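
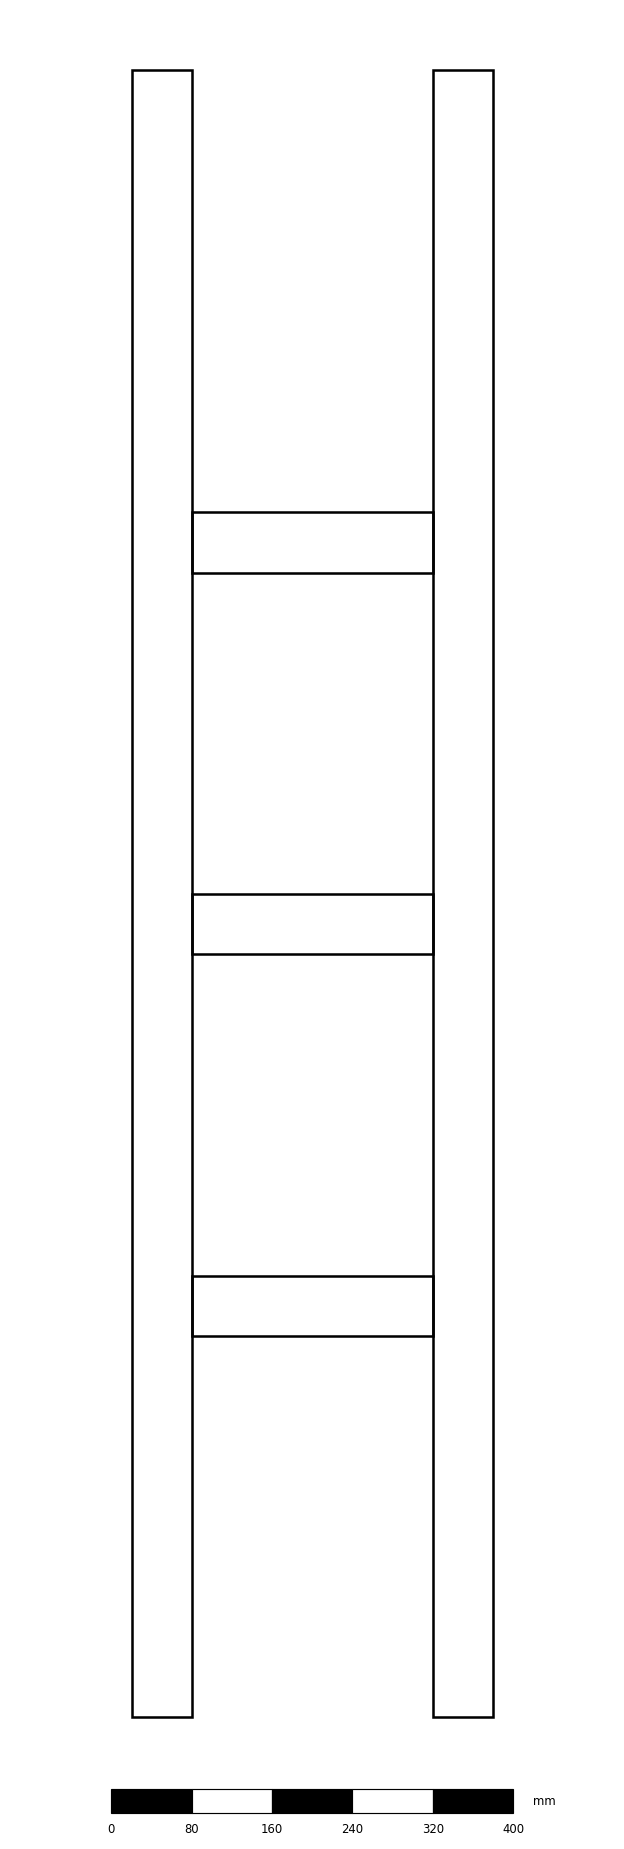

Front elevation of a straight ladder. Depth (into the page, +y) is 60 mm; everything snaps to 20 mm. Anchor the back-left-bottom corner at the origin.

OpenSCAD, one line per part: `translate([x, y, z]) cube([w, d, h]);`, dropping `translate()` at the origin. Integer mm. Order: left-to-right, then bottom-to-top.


cube([60, 60, 1640]);
translate([60, 0, 380]) cube([240, 60, 60]);
translate([60, 0, 760]) cube([240, 60, 60]);
translate([60, 0, 1140]) cube([240, 60, 60]);
translate([300, 0, 0]) cube([60, 60, 1640]);


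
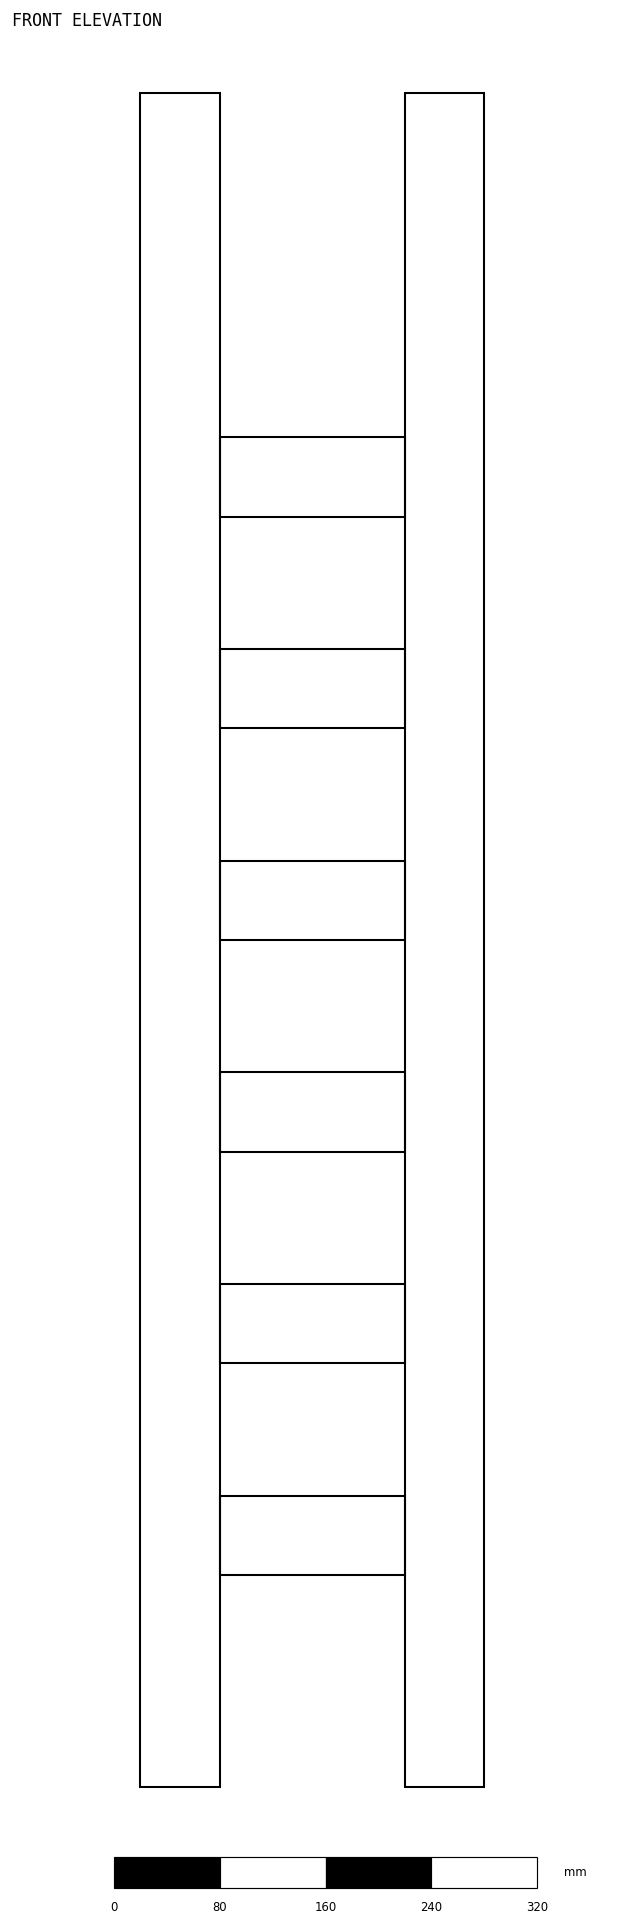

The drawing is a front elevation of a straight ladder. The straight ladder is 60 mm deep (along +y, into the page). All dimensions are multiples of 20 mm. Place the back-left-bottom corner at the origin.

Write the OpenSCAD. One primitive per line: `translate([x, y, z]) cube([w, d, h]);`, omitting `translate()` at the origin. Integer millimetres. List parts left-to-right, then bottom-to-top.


cube([60, 60, 1280]);
translate([60, 0, 160]) cube([140, 60, 60]);
translate([60, 0, 320]) cube([140, 60, 60]);
translate([60, 0, 480]) cube([140, 60, 60]);
translate([60, 0, 640]) cube([140, 60, 60]);
translate([60, 0, 800]) cube([140, 60, 60]);
translate([60, 0, 960]) cube([140, 60, 60]);
translate([200, 0, 0]) cube([60, 60, 1280]);


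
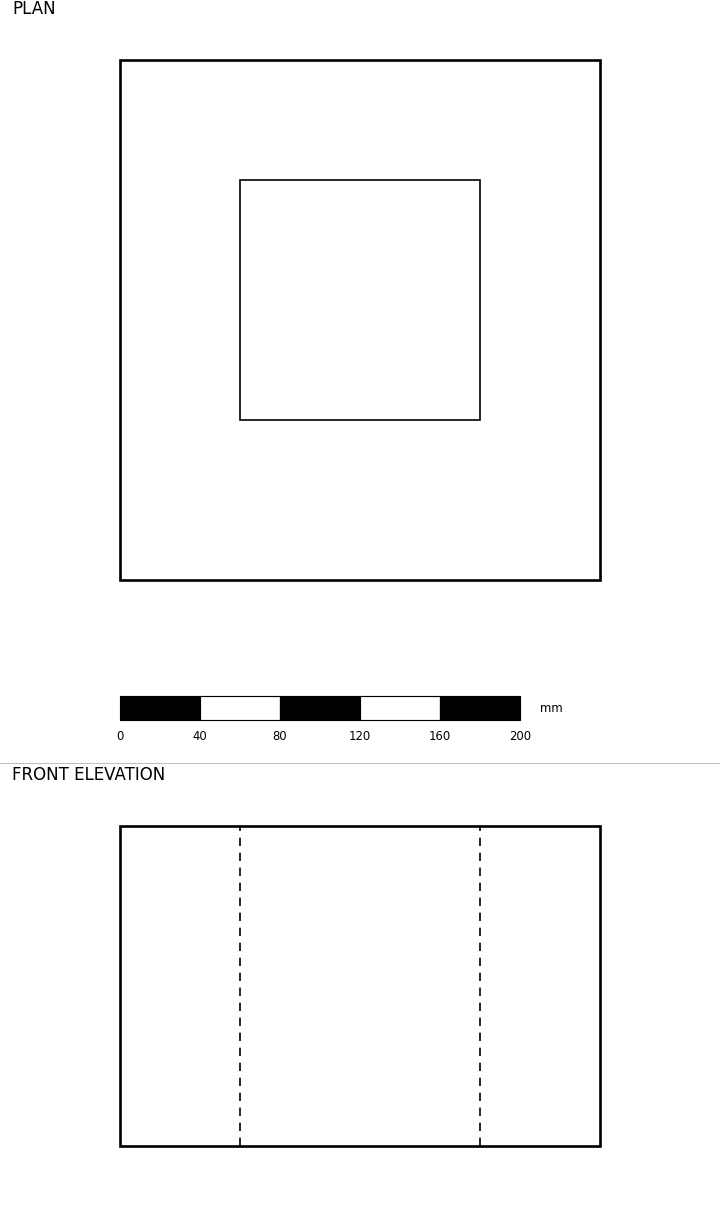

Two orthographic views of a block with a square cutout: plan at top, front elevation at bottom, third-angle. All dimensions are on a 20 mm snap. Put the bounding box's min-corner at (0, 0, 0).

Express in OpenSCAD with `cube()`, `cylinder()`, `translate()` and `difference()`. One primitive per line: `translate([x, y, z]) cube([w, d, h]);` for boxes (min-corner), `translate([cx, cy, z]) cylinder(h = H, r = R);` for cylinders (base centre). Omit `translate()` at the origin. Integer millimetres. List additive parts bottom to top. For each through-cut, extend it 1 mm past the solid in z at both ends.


difference() {
  cube([240, 260, 160]);
  translate([60, 80, -1]) cube([120, 120, 162]);
}


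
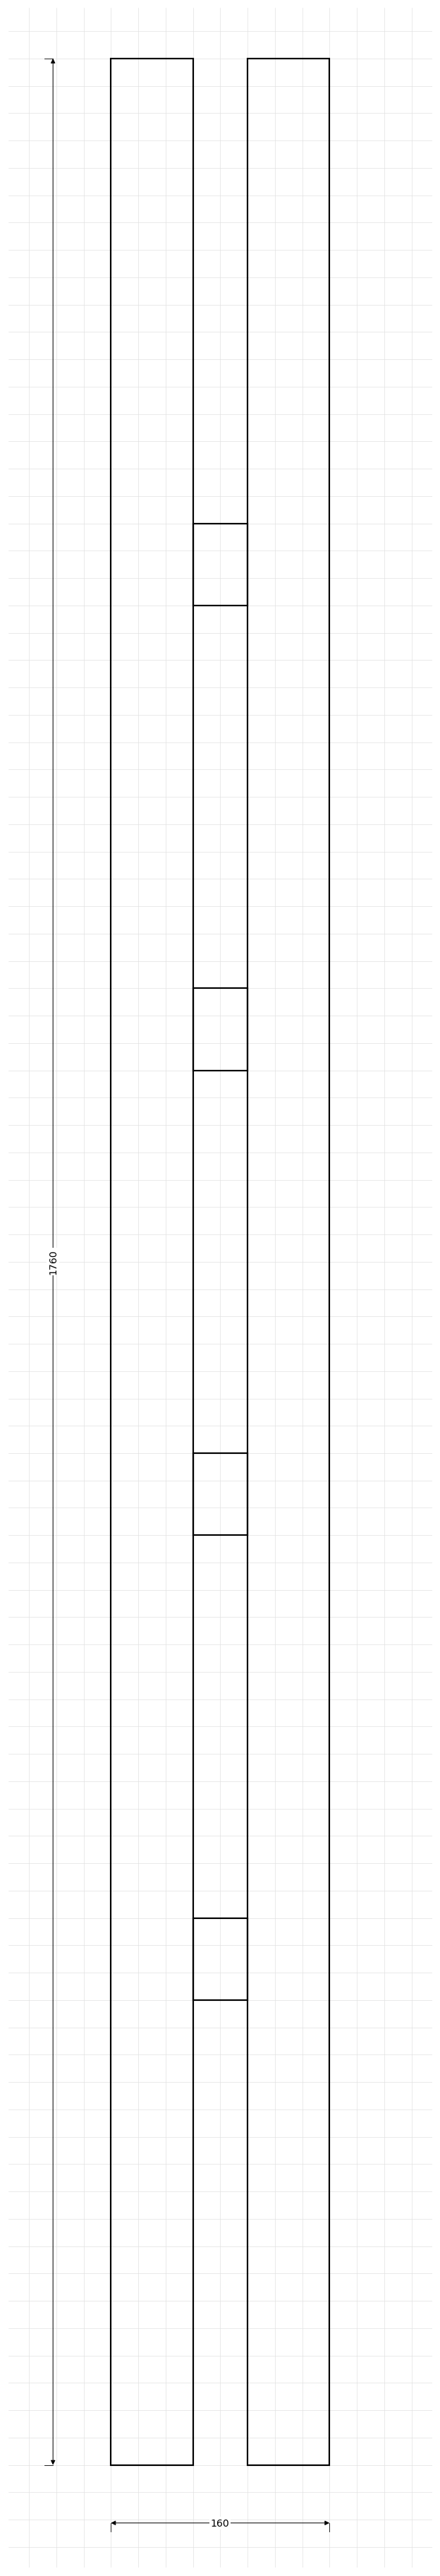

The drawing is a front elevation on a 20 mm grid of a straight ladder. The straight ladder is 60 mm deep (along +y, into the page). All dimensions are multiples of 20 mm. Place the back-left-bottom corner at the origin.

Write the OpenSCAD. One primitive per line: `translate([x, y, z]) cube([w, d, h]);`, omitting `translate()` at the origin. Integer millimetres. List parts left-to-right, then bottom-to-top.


cube([60, 60, 1760]);
translate([60, 0, 340]) cube([40, 60, 60]);
translate([60, 0, 680]) cube([40, 60, 60]);
translate([60, 0, 1020]) cube([40, 60, 60]);
translate([60, 0, 1360]) cube([40, 60, 60]);
translate([100, 0, 0]) cube([60, 60, 1760]);


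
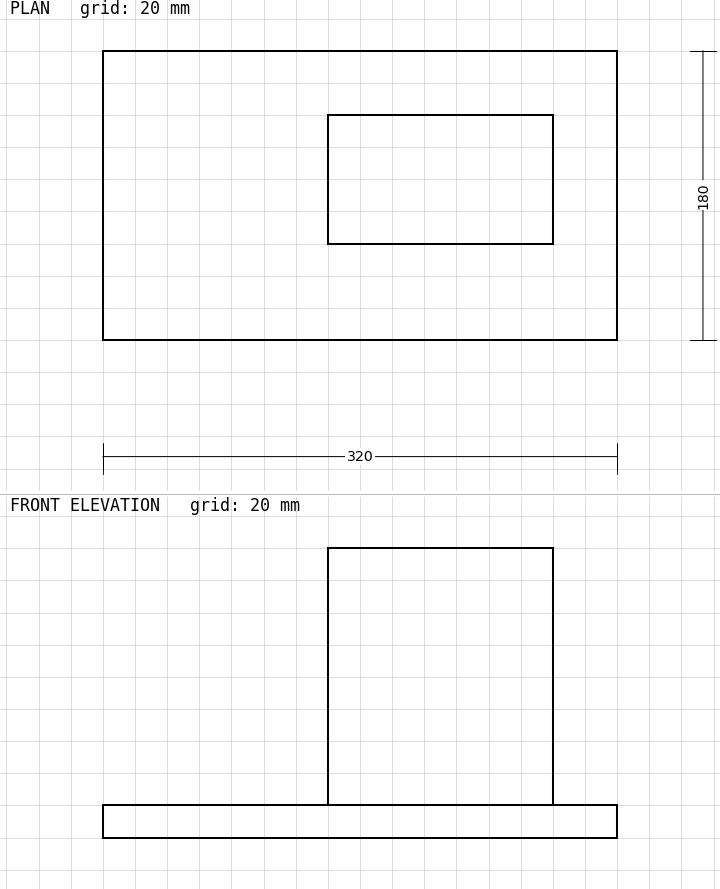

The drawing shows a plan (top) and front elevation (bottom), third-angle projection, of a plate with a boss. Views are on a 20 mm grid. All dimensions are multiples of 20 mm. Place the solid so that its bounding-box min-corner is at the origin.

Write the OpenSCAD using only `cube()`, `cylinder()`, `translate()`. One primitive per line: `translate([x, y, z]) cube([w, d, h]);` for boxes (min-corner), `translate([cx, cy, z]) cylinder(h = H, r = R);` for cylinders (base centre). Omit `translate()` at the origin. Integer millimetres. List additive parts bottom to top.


cube([320, 180, 20]);
translate([140, 60, 20]) cube([140, 80, 160]);


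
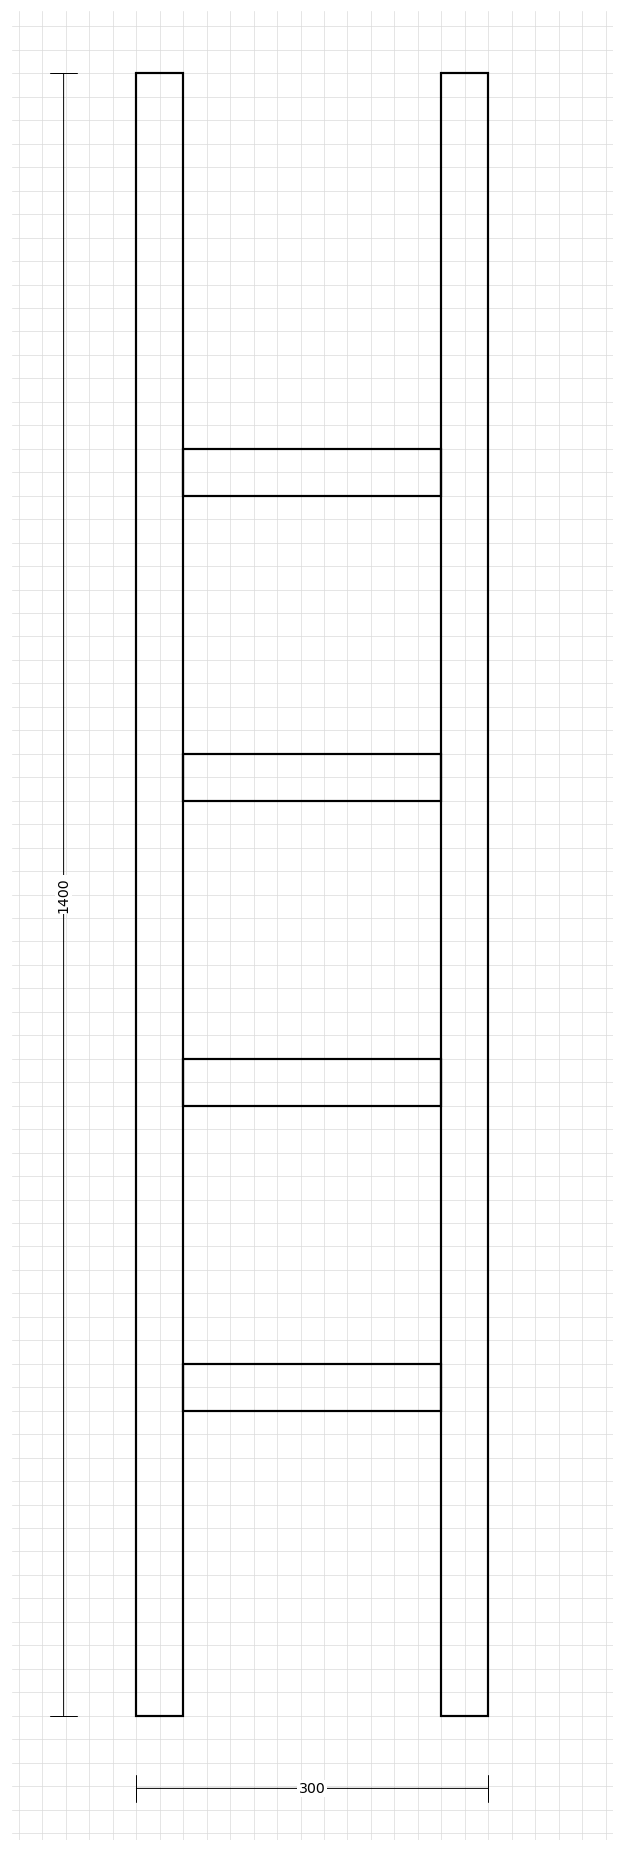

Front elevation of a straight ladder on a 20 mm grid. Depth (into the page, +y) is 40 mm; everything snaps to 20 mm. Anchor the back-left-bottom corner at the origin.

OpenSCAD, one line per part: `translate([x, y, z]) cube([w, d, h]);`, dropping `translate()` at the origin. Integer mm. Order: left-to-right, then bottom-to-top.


cube([40, 40, 1400]);
translate([40, 0, 260]) cube([220, 40, 40]);
translate([40, 0, 520]) cube([220, 40, 40]);
translate([40, 0, 780]) cube([220, 40, 40]);
translate([40, 0, 1040]) cube([220, 40, 40]);
translate([260, 0, 0]) cube([40, 40, 1400]);


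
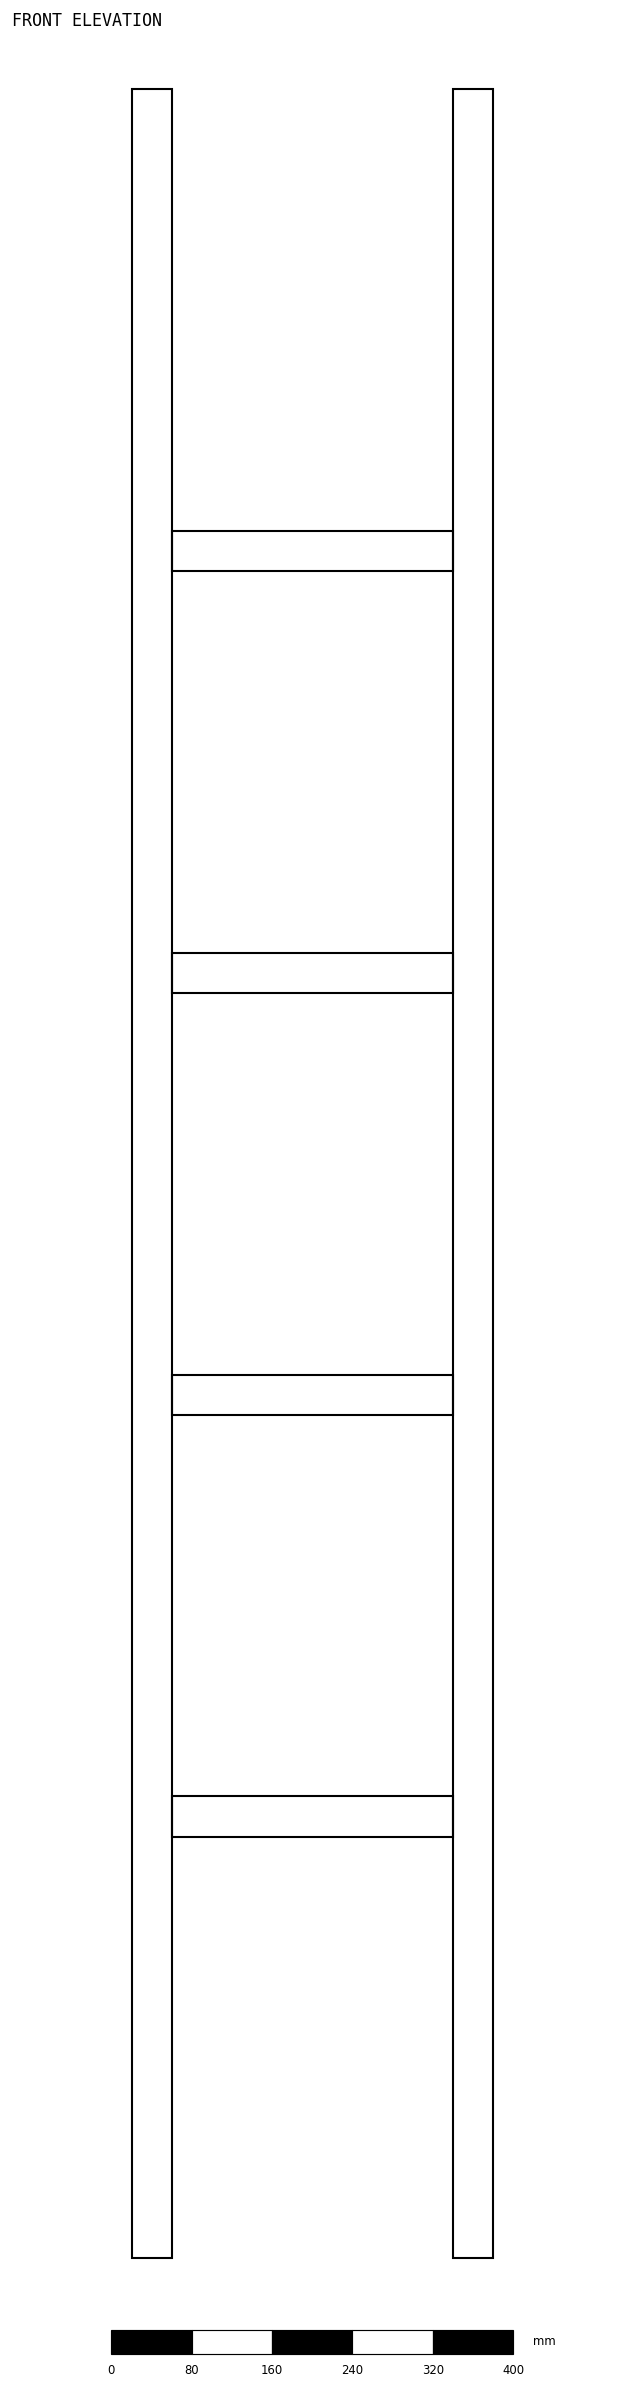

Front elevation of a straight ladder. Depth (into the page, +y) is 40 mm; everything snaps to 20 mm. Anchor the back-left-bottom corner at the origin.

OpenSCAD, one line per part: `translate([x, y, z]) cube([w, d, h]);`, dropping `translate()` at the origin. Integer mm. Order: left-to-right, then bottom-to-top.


cube([40, 40, 2160]);
translate([40, 0, 420]) cube([280, 40, 40]);
translate([40, 0, 840]) cube([280, 40, 40]);
translate([40, 0, 1260]) cube([280, 40, 40]);
translate([40, 0, 1680]) cube([280, 40, 40]);
translate([320, 0, 0]) cube([40, 40, 2160]);


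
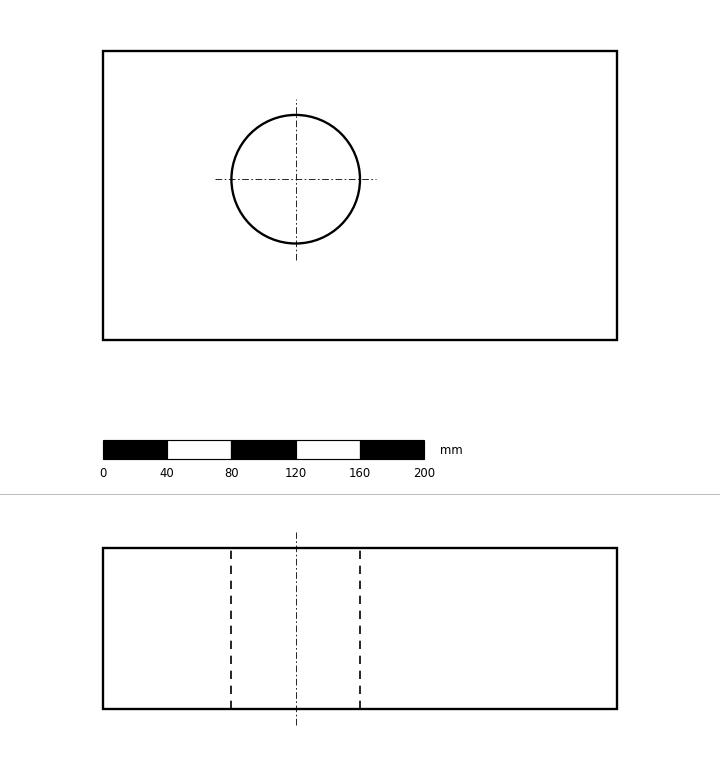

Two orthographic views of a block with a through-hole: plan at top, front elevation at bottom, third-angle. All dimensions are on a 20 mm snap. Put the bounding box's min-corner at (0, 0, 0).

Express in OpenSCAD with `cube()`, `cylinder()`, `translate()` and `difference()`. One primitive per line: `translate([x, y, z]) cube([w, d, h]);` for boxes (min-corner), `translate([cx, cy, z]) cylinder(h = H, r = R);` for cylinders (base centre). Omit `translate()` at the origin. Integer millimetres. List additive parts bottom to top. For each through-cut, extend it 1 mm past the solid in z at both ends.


difference() {
  cube([320, 180, 100]);
  translate([120, 100, -1]) cylinder(h = 102, r = 40);
}


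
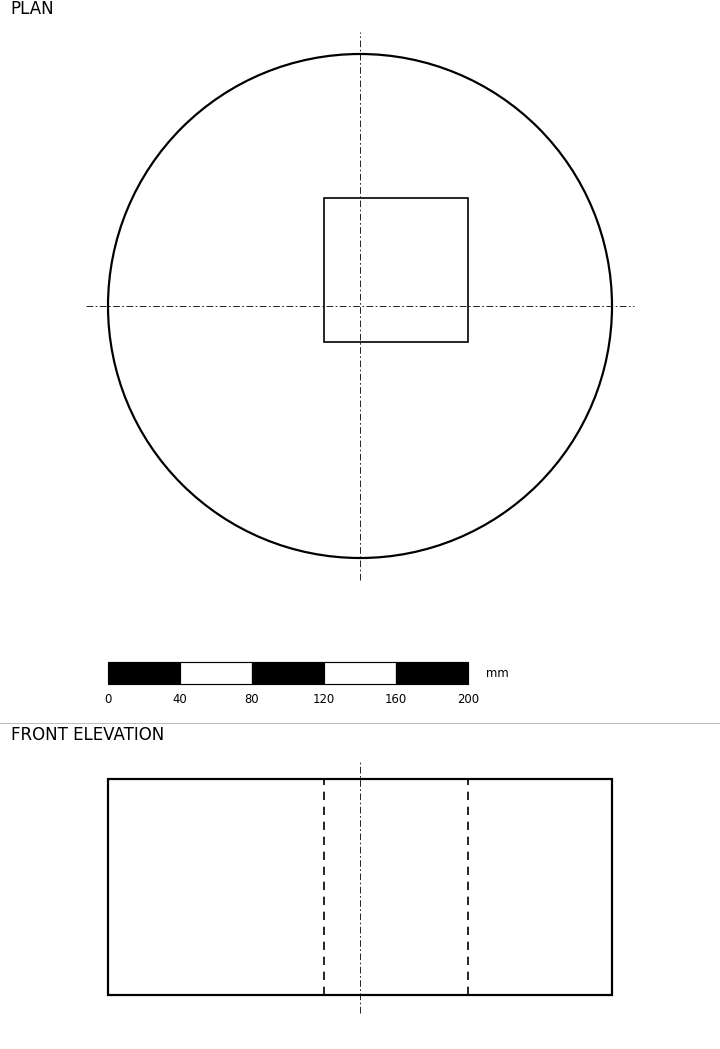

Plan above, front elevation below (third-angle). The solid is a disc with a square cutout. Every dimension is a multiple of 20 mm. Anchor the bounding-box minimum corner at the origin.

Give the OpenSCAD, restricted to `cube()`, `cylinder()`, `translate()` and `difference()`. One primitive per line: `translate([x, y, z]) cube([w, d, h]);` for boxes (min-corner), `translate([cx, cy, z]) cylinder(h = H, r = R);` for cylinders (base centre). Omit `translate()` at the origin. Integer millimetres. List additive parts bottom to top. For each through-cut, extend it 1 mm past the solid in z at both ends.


difference() {
  translate([140, 140, 0]) cylinder(h = 120, r = 140);
  translate([120, 120, -1]) cube([80, 80, 122]);
}


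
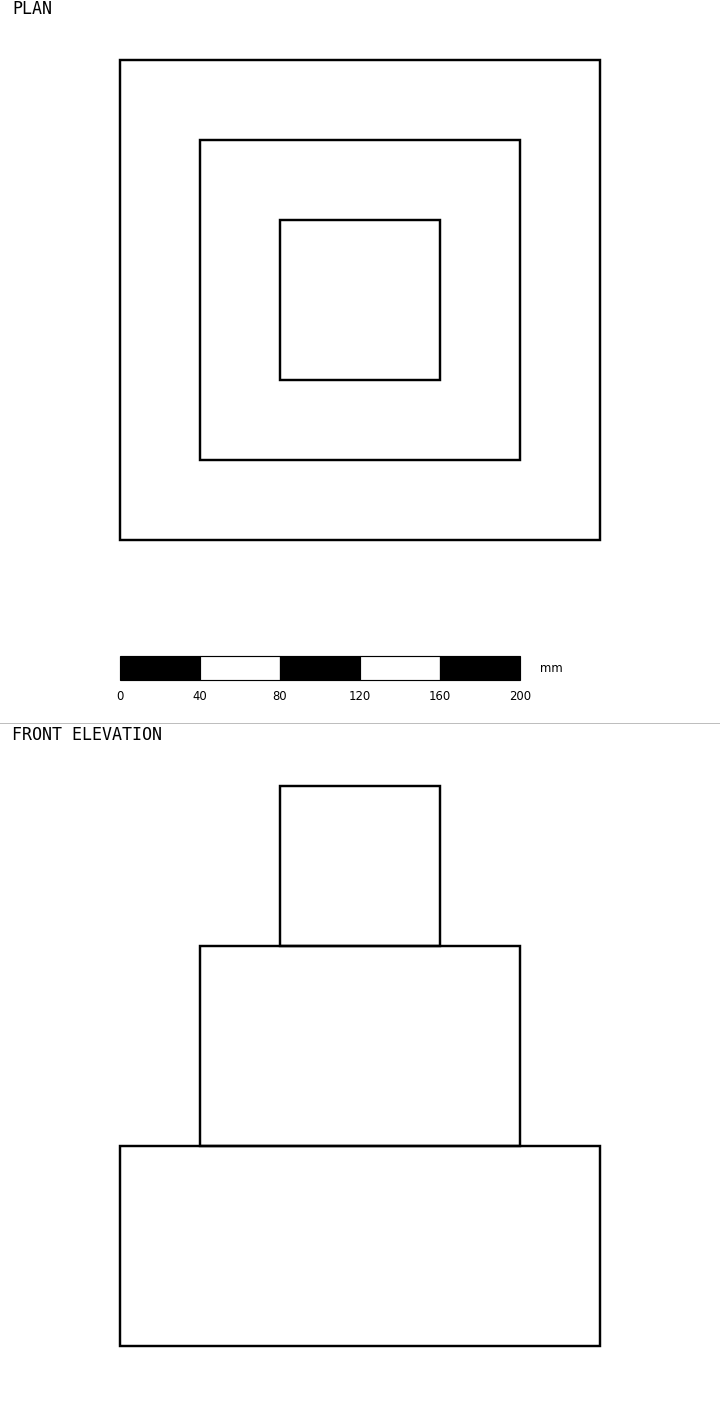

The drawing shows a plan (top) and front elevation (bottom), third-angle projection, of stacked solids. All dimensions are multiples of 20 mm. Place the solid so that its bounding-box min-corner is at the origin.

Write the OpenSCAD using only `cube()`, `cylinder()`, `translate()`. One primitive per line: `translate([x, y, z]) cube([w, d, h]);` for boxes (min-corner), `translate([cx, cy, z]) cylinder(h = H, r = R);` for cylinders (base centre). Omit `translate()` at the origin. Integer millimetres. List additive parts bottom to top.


cube([240, 240, 100]);
translate([40, 40, 100]) cube([160, 160, 100]);
translate([80, 80, 200]) cube([80, 80, 80]);


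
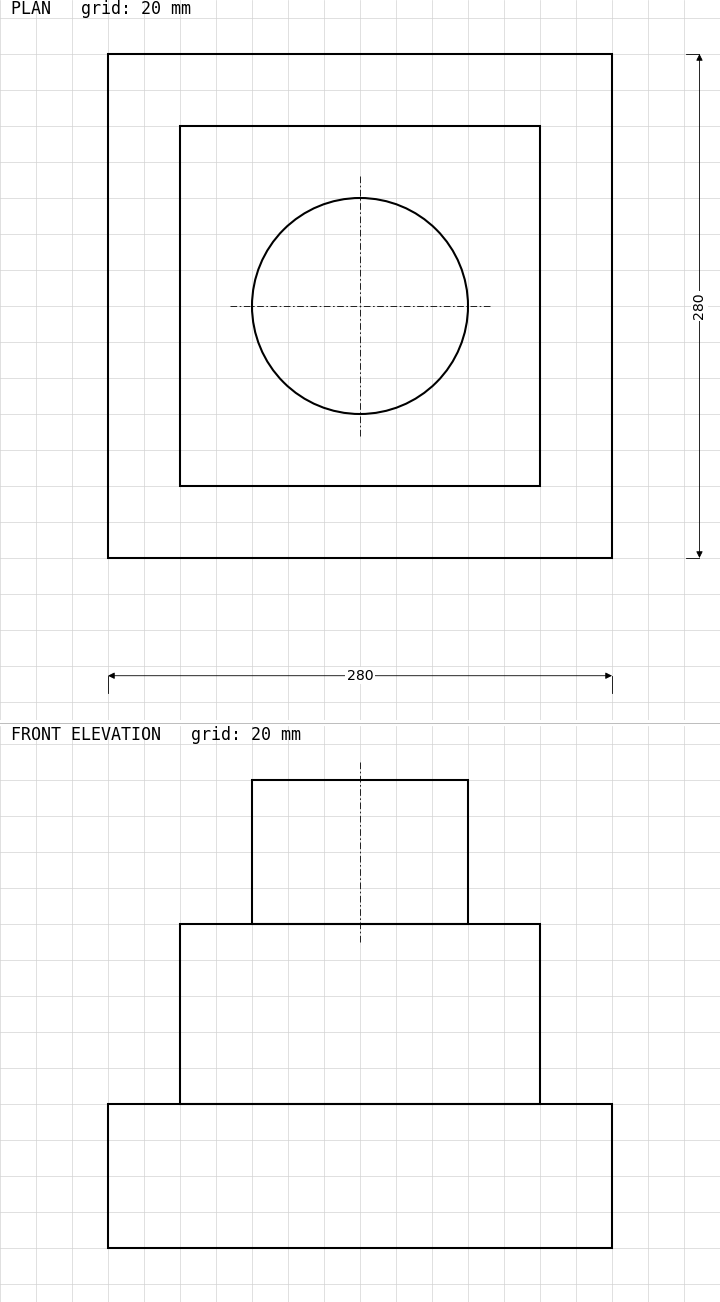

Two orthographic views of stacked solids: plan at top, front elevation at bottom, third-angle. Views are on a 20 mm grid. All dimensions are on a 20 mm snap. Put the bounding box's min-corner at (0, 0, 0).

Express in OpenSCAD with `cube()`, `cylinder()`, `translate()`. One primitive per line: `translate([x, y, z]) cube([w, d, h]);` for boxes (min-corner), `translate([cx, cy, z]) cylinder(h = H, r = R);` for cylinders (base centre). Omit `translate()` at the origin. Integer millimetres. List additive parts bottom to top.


cube([280, 280, 80]);
translate([40, 40, 80]) cube([200, 200, 100]);
translate([140, 140, 180]) cylinder(h = 80, r = 60);


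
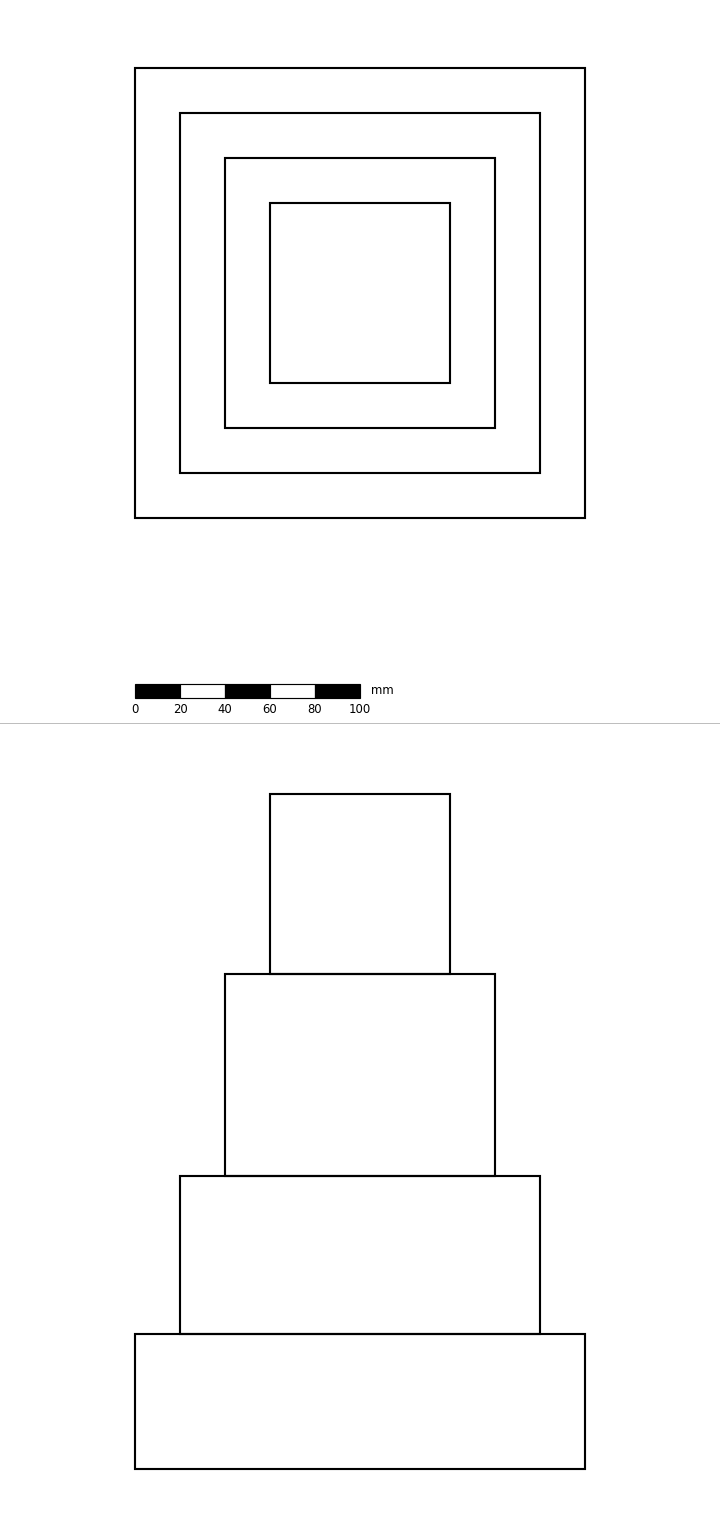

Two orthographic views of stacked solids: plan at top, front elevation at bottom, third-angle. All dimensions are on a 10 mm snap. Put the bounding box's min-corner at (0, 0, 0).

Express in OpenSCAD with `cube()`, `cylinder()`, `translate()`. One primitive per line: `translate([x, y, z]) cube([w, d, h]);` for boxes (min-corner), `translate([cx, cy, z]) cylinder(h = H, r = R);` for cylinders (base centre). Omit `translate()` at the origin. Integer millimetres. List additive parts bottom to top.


cube([200, 200, 60]);
translate([20, 20, 60]) cube([160, 160, 70]);
translate([40, 40, 130]) cube([120, 120, 90]);
translate([60, 60, 220]) cube([80, 80, 80]);


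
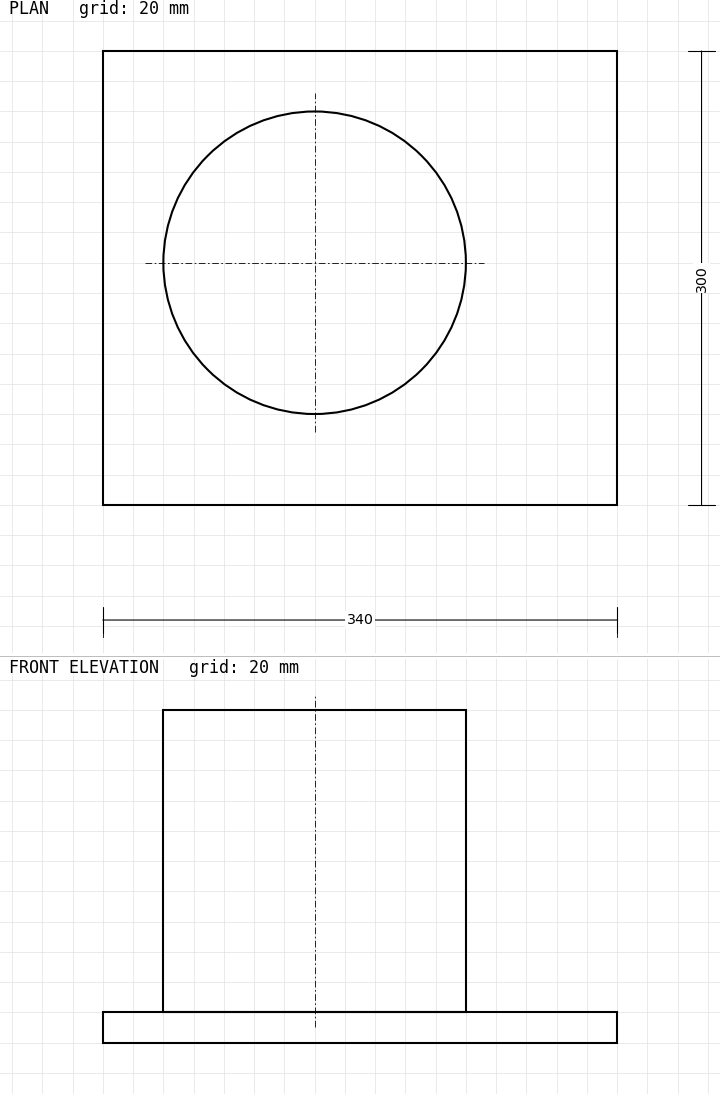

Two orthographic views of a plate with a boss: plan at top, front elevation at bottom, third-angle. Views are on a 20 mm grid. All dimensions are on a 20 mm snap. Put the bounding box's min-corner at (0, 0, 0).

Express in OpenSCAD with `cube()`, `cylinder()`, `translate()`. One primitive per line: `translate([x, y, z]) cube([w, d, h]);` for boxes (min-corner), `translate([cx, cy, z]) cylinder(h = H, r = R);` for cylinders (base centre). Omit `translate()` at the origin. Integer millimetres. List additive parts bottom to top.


cube([340, 300, 20]);
translate([140, 160, 20]) cylinder(h = 200, r = 100);


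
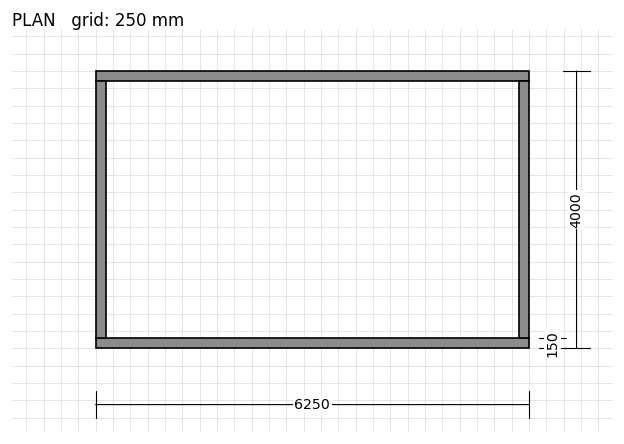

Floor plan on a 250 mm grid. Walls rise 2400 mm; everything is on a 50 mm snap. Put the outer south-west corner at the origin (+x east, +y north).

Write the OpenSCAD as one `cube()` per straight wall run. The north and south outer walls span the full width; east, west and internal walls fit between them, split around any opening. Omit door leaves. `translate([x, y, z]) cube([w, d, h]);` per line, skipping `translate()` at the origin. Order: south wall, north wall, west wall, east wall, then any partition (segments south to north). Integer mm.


cube([6250, 150, 2400]);
translate([0, 3850, 0]) cube([6250, 150, 2400]);
translate([0, 150, 0]) cube([150, 3700, 2400]);
translate([6100, 150, 0]) cube([150, 3700, 2400]);


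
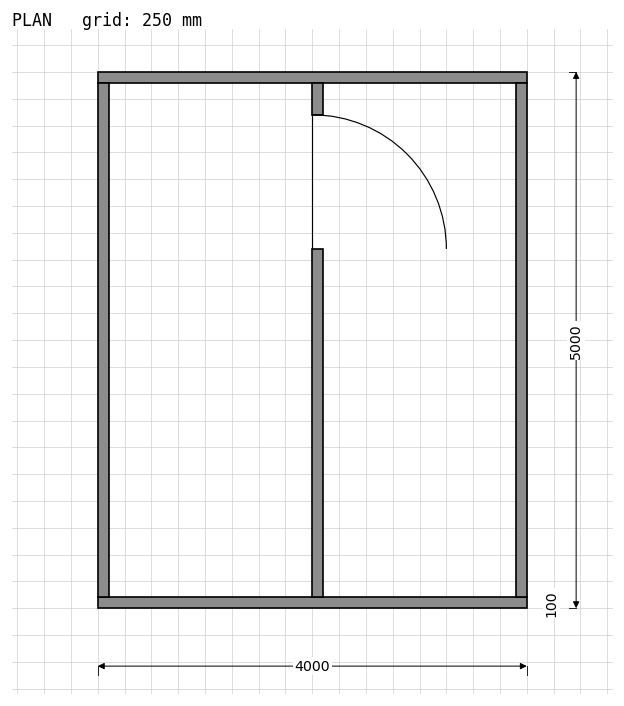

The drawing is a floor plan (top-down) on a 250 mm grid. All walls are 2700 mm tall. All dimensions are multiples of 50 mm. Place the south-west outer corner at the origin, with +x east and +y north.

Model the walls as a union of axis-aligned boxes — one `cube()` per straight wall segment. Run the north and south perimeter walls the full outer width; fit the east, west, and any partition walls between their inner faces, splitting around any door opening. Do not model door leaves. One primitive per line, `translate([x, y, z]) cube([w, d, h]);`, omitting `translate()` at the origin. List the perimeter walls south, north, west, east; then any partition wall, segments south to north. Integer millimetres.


cube([4000, 100, 2700]);
translate([0, 4900, 0]) cube([4000, 100, 2700]);
translate([0, 100, 0]) cube([100, 4800, 2700]);
translate([3900, 100, 0]) cube([100, 4800, 2700]);
translate([2000, 100, 0]) cube([100, 3250, 2700]);
translate([2000, 4600, 0]) cube([100, 300, 2700]);


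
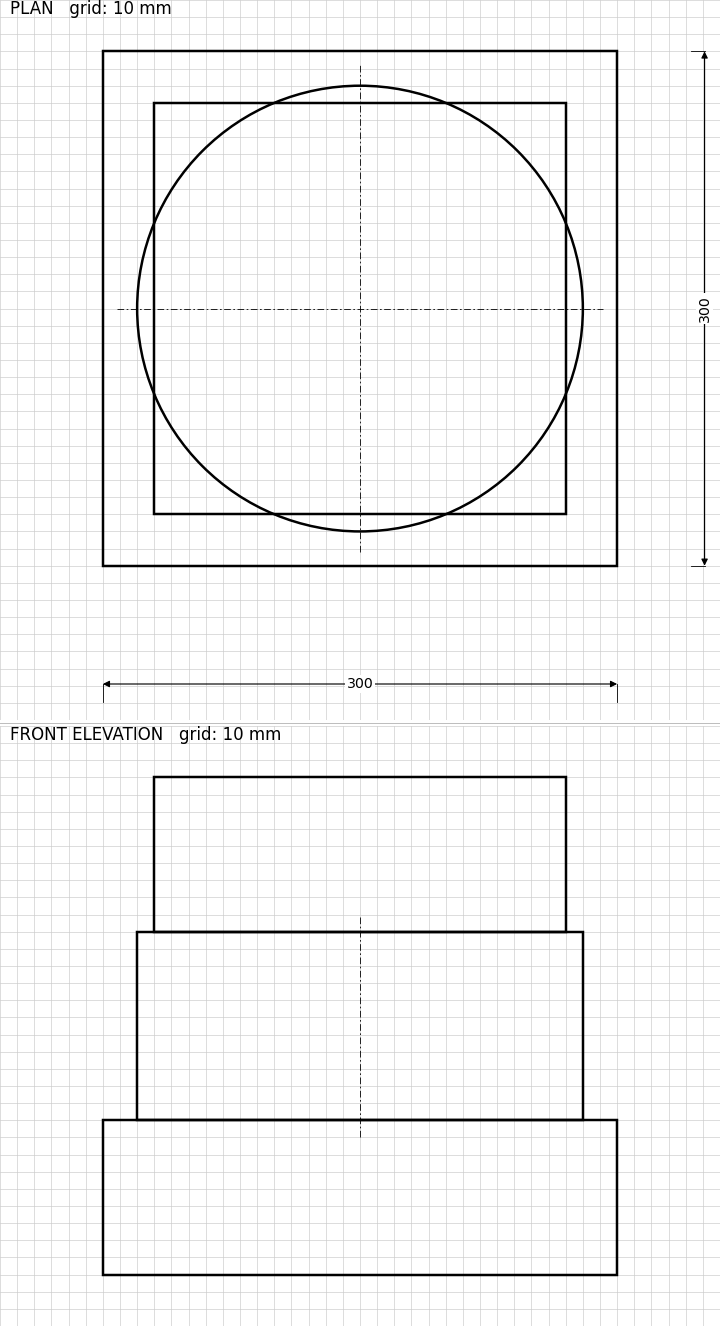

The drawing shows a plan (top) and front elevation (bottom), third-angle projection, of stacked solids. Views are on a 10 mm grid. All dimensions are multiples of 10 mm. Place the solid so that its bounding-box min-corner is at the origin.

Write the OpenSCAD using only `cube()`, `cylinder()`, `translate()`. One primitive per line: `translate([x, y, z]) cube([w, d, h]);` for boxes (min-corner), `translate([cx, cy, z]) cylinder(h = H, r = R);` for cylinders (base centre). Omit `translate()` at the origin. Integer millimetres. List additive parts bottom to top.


cube([300, 300, 90]);
translate([150, 150, 90]) cylinder(h = 110, r = 130);
translate([30, 30, 200]) cube([240, 240, 90]);


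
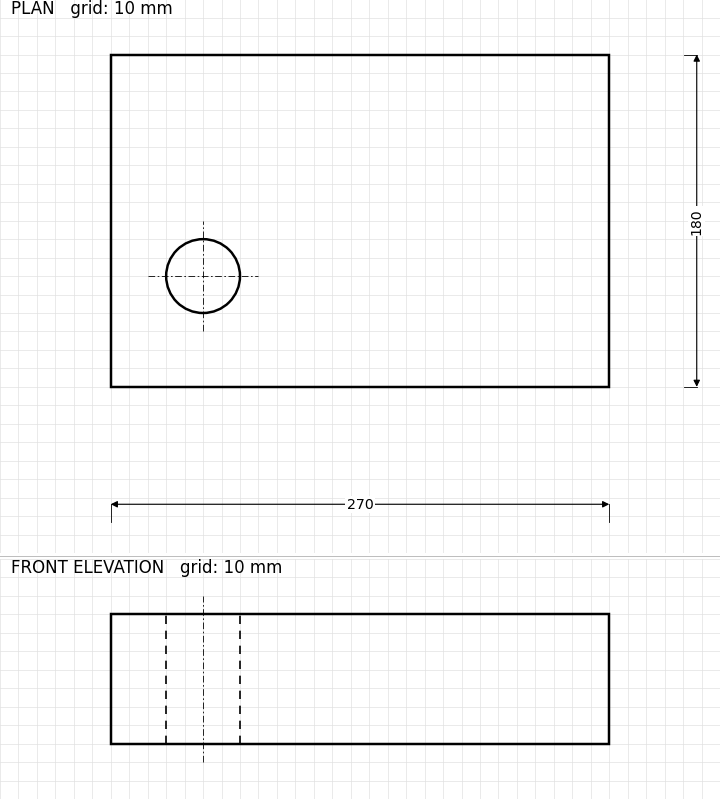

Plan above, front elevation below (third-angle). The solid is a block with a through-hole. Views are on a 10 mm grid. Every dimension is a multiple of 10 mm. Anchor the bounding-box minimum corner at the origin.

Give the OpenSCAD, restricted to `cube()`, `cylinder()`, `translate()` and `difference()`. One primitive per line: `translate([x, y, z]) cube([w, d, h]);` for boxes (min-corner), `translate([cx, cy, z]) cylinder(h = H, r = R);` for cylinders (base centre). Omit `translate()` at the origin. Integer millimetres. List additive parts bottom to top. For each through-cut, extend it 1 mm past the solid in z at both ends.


difference() {
  cube([270, 180, 70]);
  translate([50, 60, -1]) cylinder(h = 72, r = 20);
}


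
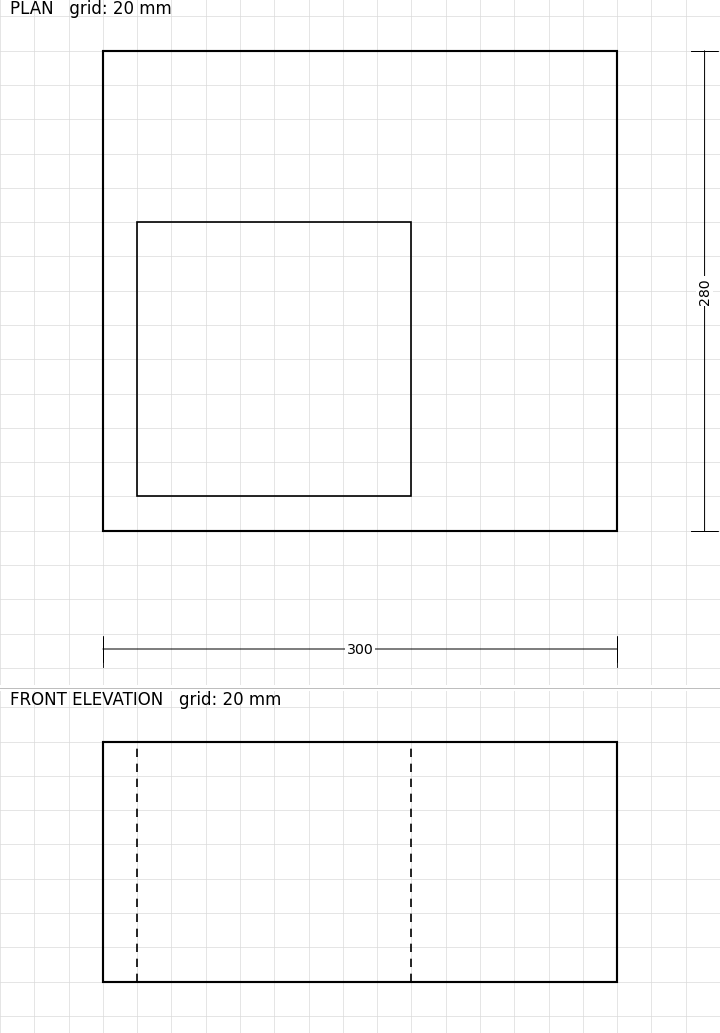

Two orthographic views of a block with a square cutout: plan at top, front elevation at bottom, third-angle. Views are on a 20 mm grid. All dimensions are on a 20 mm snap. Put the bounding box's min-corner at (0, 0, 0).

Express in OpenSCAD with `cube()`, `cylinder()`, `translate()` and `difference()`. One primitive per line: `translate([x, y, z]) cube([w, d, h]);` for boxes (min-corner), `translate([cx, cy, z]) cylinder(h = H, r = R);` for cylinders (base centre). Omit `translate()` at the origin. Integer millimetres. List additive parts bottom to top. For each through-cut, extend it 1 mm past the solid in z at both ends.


difference() {
  cube([300, 280, 140]);
  translate([20, 20, -1]) cube([160, 160, 142]);
}


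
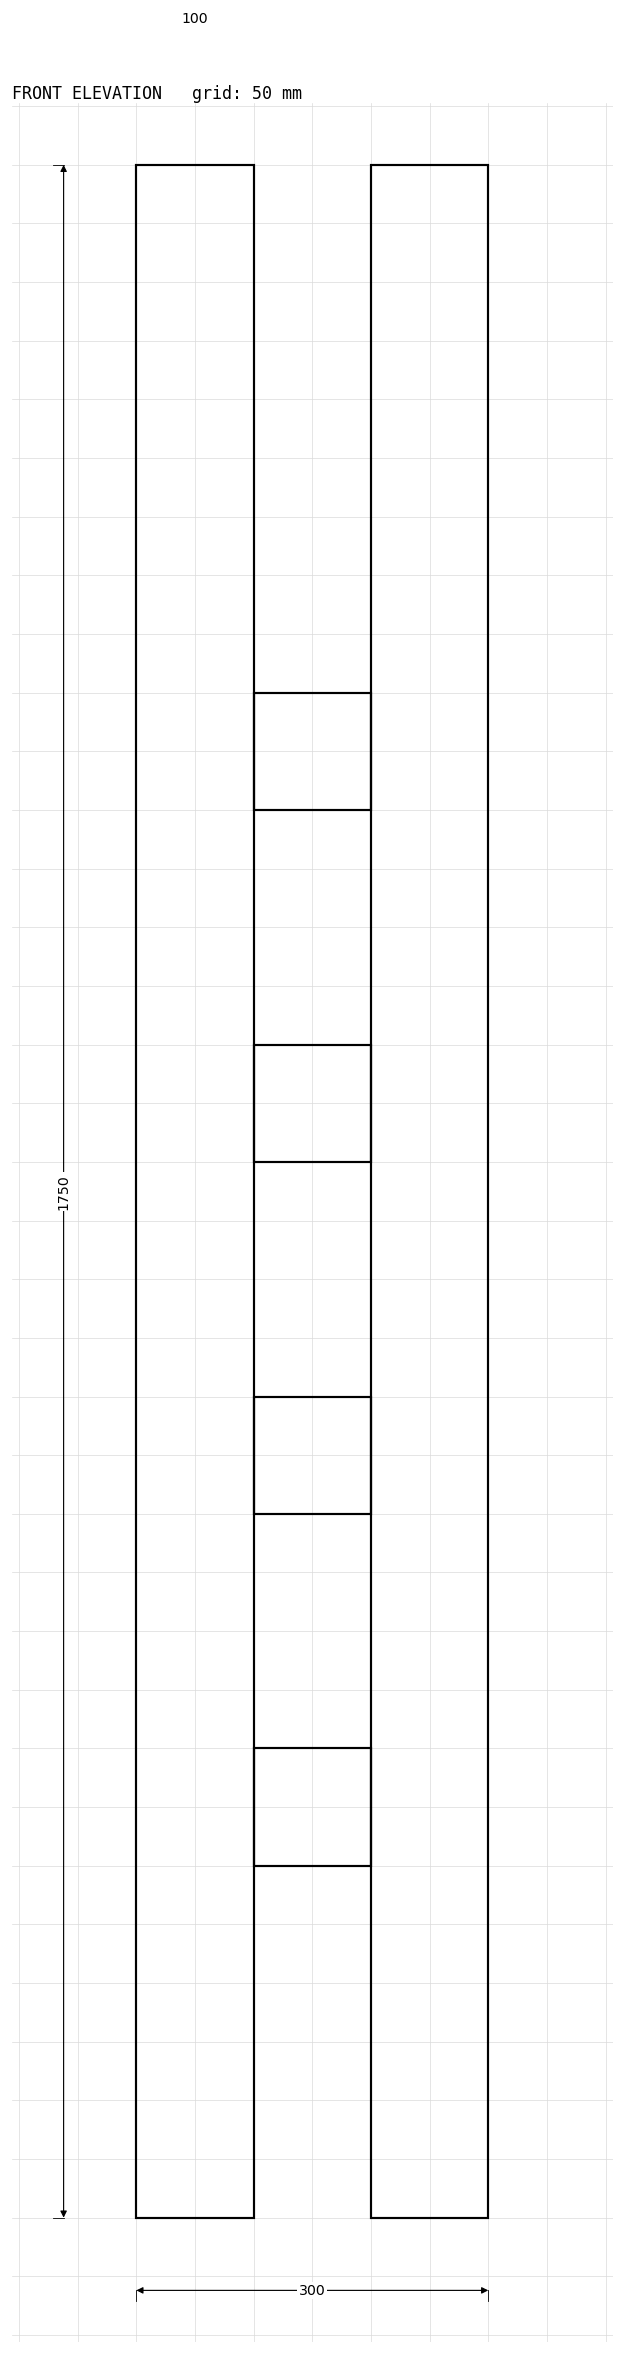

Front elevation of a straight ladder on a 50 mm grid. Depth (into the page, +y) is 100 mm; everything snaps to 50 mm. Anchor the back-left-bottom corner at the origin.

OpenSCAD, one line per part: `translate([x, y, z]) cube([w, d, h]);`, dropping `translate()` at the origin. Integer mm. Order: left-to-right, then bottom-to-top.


cube([100, 100, 1750]);
translate([100, 0, 300]) cube([100, 100, 100]);
translate([100, 0, 600]) cube([100, 100, 100]);
translate([100, 0, 900]) cube([100, 100, 100]);
translate([100, 0, 1200]) cube([100, 100, 100]);
translate([200, 0, 0]) cube([100, 100, 1750]);


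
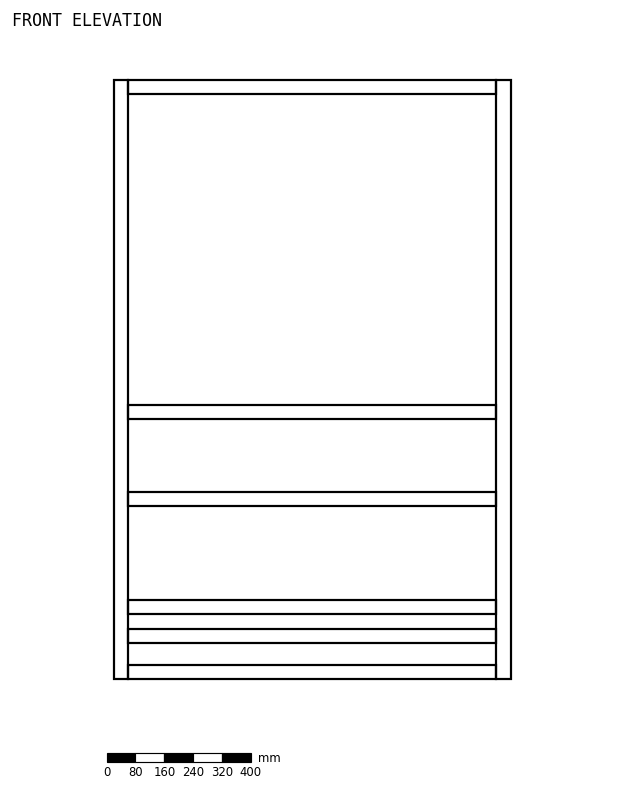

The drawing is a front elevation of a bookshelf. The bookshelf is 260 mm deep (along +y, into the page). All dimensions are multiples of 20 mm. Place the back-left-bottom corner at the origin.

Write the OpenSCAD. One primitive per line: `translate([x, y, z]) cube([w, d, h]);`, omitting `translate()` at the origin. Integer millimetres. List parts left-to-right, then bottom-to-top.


cube([40, 260, 1660]);
translate([40, 0, 0]) cube([1020, 260, 40]);
translate([40, 0, 100]) cube([1020, 260, 40]);
translate([40, 0, 180]) cube([1020, 260, 40]);
translate([40, 0, 480]) cube([1020, 260, 40]);
translate([40, 0, 720]) cube([1020, 260, 40]);
translate([40, 0, 1620]) cube([1020, 260, 40]);
translate([1060, 0, 0]) cube([40, 260, 1660]);


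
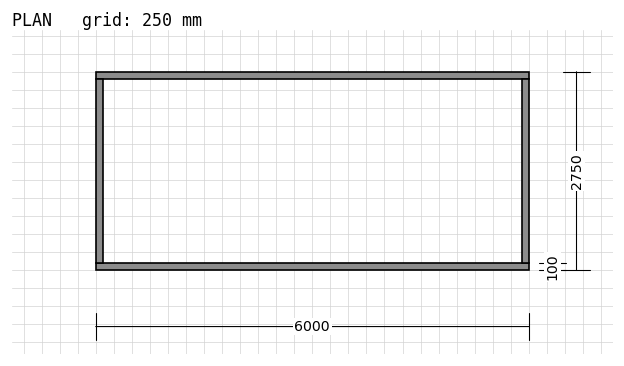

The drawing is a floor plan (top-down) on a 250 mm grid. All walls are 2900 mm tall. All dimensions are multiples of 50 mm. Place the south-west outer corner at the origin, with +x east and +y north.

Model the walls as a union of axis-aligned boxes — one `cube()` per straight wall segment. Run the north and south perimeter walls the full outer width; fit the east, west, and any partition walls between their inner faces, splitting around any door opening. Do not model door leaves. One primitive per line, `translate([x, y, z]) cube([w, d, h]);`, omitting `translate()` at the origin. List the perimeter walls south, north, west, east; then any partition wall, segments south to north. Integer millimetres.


cube([6000, 100, 2900]);
translate([0, 2650, 0]) cube([6000, 100, 2900]);
translate([0, 100, 0]) cube([100, 2550, 2900]);
translate([5900, 100, 0]) cube([100, 2550, 2900]);


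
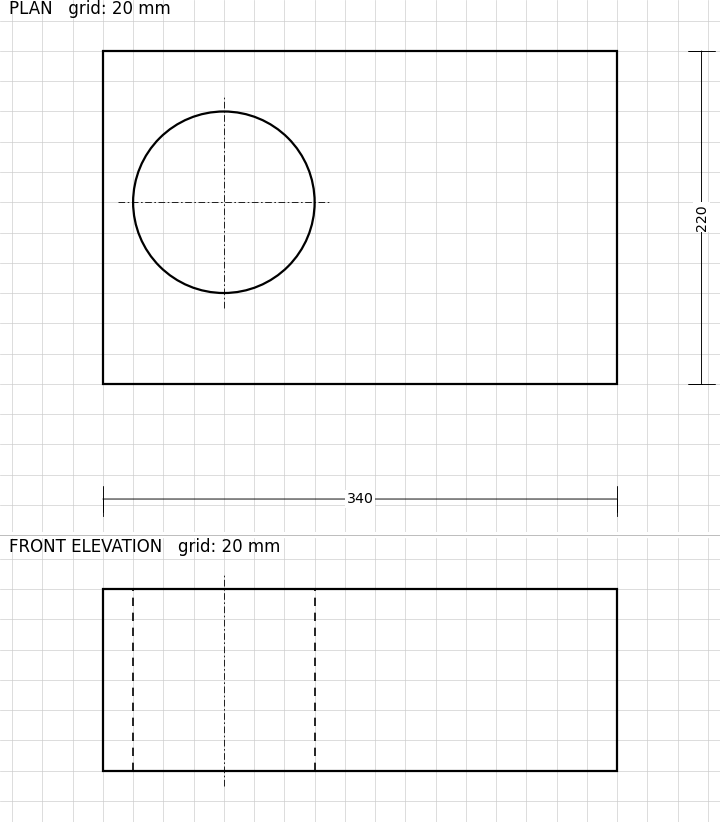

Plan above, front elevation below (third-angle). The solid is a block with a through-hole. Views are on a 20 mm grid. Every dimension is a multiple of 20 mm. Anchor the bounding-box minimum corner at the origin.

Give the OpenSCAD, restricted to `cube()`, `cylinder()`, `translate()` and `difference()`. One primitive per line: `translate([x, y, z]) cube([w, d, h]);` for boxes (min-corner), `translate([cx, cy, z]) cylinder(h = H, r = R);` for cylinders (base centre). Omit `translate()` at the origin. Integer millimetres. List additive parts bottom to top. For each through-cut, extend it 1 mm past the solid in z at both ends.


difference() {
  cube([340, 220, 120]);
  translate([80, 120, -1]) cylinder(h = 122, r = 60);
}


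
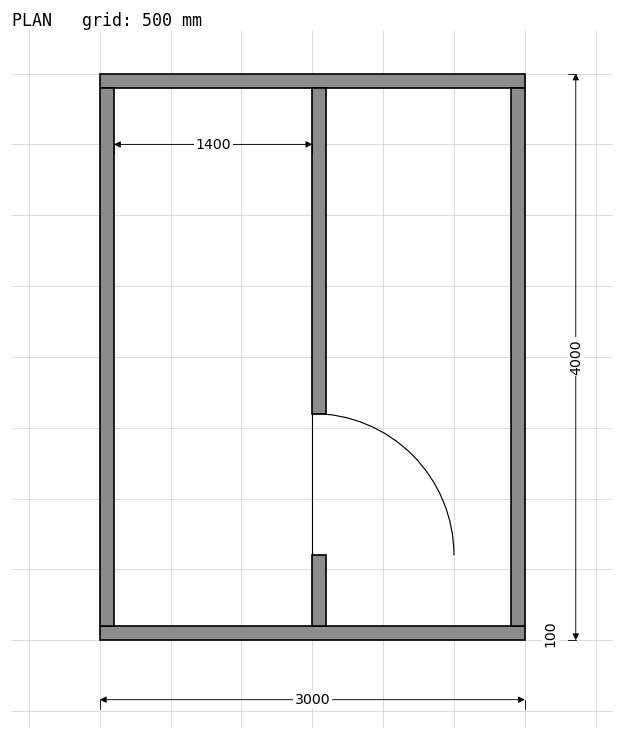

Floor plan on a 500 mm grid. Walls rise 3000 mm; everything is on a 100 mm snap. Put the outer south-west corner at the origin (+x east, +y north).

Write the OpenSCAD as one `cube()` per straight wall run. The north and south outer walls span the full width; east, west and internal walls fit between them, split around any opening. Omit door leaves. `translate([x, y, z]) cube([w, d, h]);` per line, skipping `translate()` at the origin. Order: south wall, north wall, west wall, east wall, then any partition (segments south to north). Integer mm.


cube([3000, 100, 3000]);
translate([0, 3900, 0]) cube([3000, 100, 3000]);
translate([0, 100, 0]) cube([100, 3800, 3000]);
translate([2900, 100, 0]) cube([100, 3800, 3000]);
translate([1500, 100, 0]) cube([100, 500, 3000]);
translate([1500, 1600, 0]) cube([100, 2300, 3000]);


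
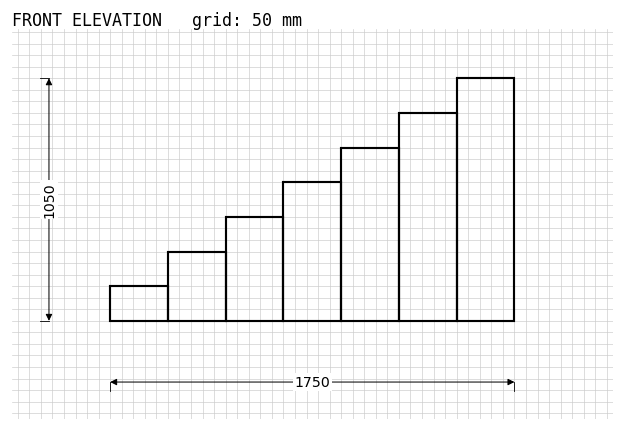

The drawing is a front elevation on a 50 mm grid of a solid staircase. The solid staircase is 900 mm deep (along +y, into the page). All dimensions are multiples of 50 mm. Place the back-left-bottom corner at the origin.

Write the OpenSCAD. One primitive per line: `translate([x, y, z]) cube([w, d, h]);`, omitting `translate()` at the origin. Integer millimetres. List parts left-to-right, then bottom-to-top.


cube([250, 900, 150]);
translate([250, 0, 0]) cube([250, 900, 300]);
translate([500, 0, 0]) cube([250, 900, 450]);
translate([750, 0, 0]) cube([250, 900, 600]);
translate([1000, 0, 0]) cube([250, 900, 750]);
translate([1250, 0, 0]) cube([250, 900, 900]);
translate([1500, 0, 0]) cube([250, 900, 1050]);


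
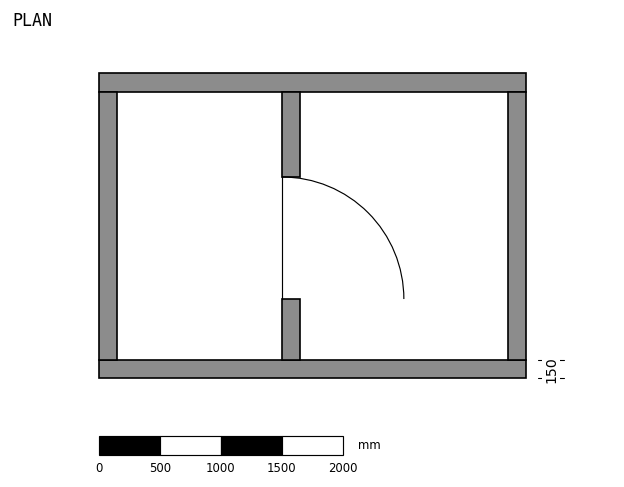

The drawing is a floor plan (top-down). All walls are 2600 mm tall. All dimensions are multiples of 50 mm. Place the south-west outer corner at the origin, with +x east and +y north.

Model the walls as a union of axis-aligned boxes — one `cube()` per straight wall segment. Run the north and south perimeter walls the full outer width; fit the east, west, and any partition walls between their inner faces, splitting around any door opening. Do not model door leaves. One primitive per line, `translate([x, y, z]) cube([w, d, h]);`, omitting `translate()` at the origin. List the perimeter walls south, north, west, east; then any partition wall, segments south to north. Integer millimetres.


cube([3500, 150, 2600]);
translate([0, 2350, 0]) cube([3500, 150, 2600]);
translate([0, 150, 0]) cube([150, 2200, 2600]);
translate([3350, 150, 0]) cube([150, 2200, 2600]);
translate([1500, 150, 0]) cube([150, 500, 2600]);
translate([1500, 1650, 0]) cube([150, 700, 2600]);


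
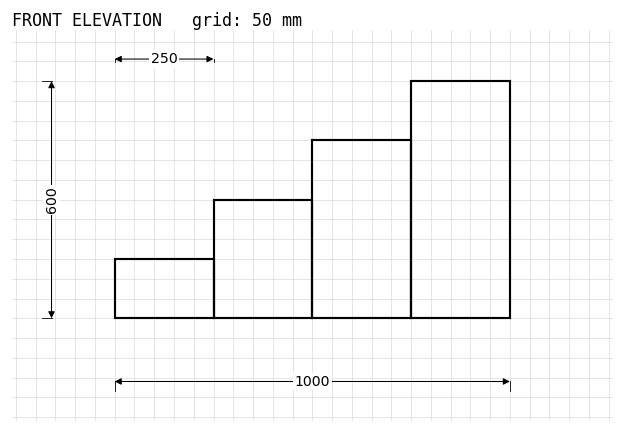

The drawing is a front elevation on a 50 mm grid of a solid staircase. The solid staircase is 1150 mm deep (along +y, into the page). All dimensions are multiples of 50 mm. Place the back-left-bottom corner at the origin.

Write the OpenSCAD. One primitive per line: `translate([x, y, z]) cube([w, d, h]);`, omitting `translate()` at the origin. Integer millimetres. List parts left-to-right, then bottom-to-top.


cube([250, 1150, 150]);
translate([250, 0, 0]) cube([250, 1150, 300]);
translate([500, 0, 0]) cube([250, 1150, 450]);
translate([750, 0, 0]) cube([250, 1150, 600]);


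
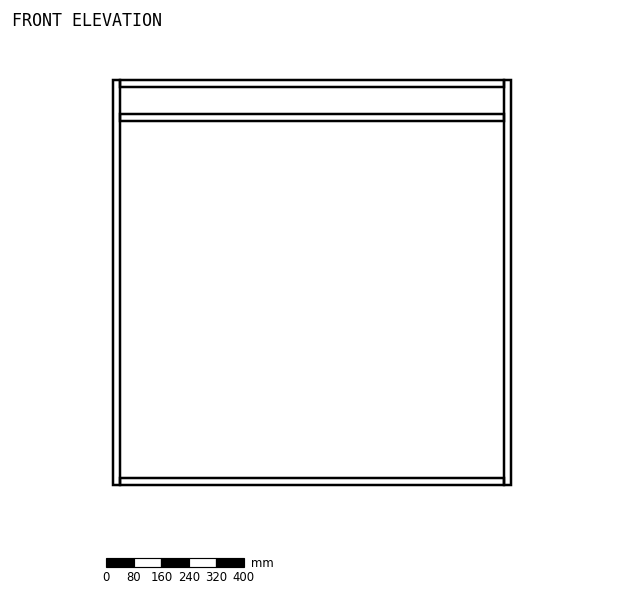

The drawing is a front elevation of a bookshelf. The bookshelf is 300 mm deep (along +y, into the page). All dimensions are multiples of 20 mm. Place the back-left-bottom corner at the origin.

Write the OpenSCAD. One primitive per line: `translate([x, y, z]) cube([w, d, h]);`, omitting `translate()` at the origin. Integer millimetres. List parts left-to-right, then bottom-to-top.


cube([20, 300, 1180]);
translate([20, 0, 0]) cube([1120, 300, 20]);
translate([20, 0, 1060]) cube([1120, 300, 20]);
translate([20, 0, 1160]) cube([1120, 300, 20]);
translate([1140, 0, 0]) cube([20, 300, 1180]);


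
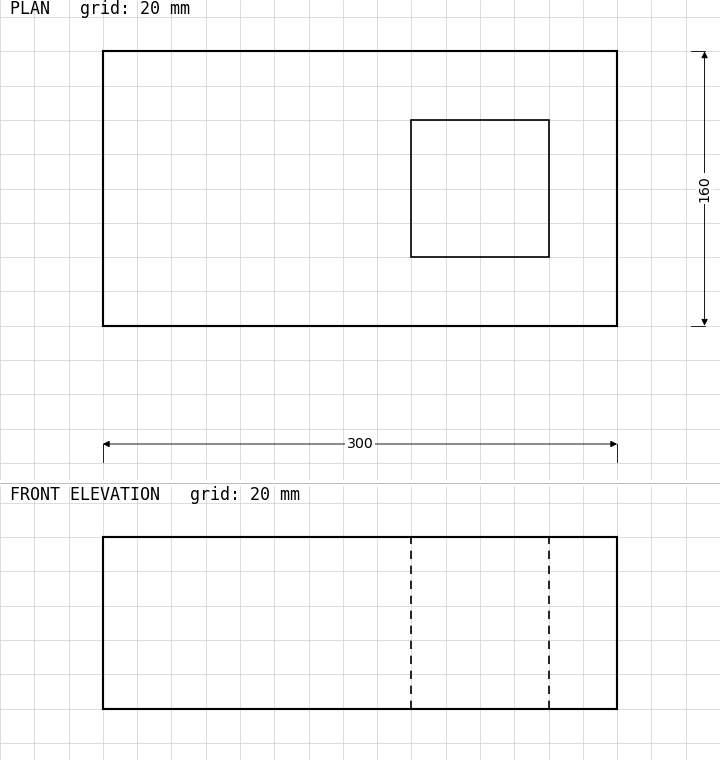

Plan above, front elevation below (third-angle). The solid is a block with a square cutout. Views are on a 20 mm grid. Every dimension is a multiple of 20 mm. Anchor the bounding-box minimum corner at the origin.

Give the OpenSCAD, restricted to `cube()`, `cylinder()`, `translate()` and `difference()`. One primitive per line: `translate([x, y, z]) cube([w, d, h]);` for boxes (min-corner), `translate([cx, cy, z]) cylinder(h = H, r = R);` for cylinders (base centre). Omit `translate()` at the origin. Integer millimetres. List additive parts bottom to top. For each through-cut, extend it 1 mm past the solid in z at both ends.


difference() {
  cube([300, 160, 100]);
  translate([180, 40, -1]) cube([80, 80, 102]);
}


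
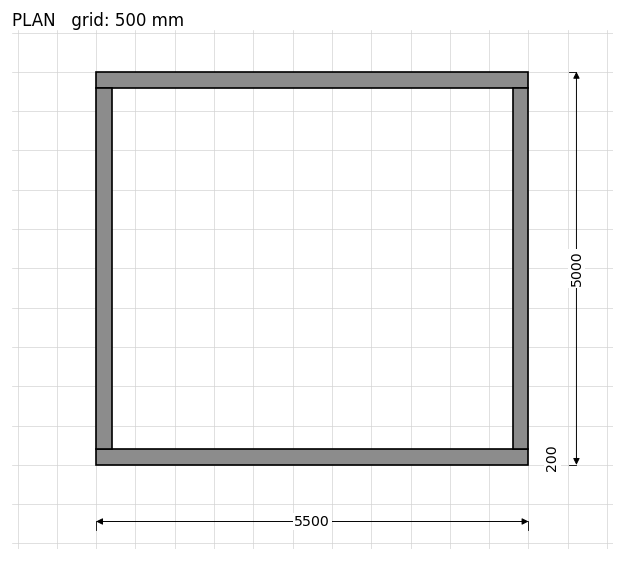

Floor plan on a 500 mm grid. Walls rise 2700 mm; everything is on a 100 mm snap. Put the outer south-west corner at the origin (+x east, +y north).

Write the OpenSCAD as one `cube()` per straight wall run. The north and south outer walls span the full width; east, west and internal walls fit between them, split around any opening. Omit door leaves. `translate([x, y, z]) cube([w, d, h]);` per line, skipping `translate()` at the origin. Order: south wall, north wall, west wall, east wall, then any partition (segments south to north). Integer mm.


cube([5500, 200, 2700]);
translate([0, 4800, 0]) cube([5500, 200, 2700]);
translate([0, 200, 0]) cube([200, 4600, 2700]);
translate([5300, 200, 0]) cube([200, 4600, 2700]);


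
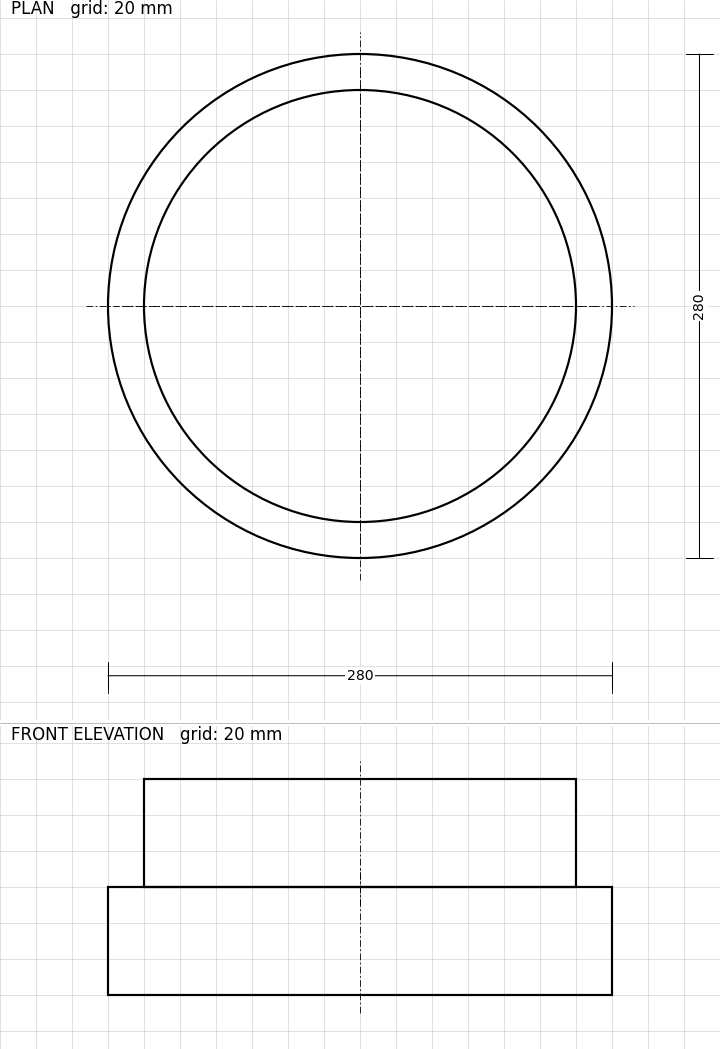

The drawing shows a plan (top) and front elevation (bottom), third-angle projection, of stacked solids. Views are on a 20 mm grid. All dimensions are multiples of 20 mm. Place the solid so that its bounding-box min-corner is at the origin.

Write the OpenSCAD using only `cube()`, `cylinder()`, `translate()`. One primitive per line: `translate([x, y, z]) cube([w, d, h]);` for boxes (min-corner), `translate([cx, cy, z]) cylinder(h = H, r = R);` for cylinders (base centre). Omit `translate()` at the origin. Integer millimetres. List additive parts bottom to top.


translate([140, 140, 0]) cylinder(h = 60, r = 140);
translate([140, 140, 60]) cylinder(h = 60, r = 120);


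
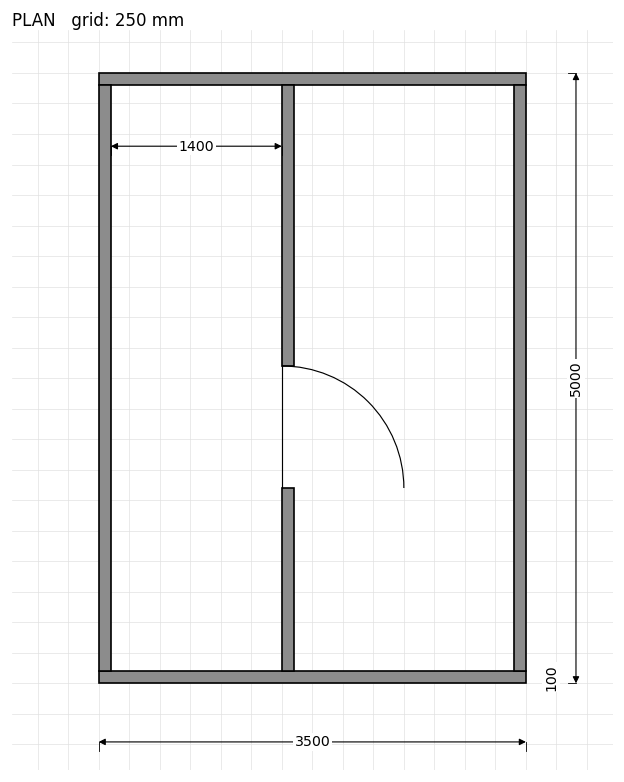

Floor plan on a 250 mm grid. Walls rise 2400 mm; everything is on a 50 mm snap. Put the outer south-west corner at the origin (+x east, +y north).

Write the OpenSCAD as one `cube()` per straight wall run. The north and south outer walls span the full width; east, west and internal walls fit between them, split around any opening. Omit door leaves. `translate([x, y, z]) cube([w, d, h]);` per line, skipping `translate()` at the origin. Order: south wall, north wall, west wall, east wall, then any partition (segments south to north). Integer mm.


cube([3500, 100, 2400]);
translate([0, 4900, 0]) cube([3500, 100, 2400]);
translate([0, 100, 0]) cube([100, 4800, 2400]);
translate([3400, 100, 0]) cube([100, 4800, 2400]);
translate([1500, 100, 0]) cube([100, 1500, 2400]);
translate([1500, 2600, 0]) cube([100, 2300, 2400]);


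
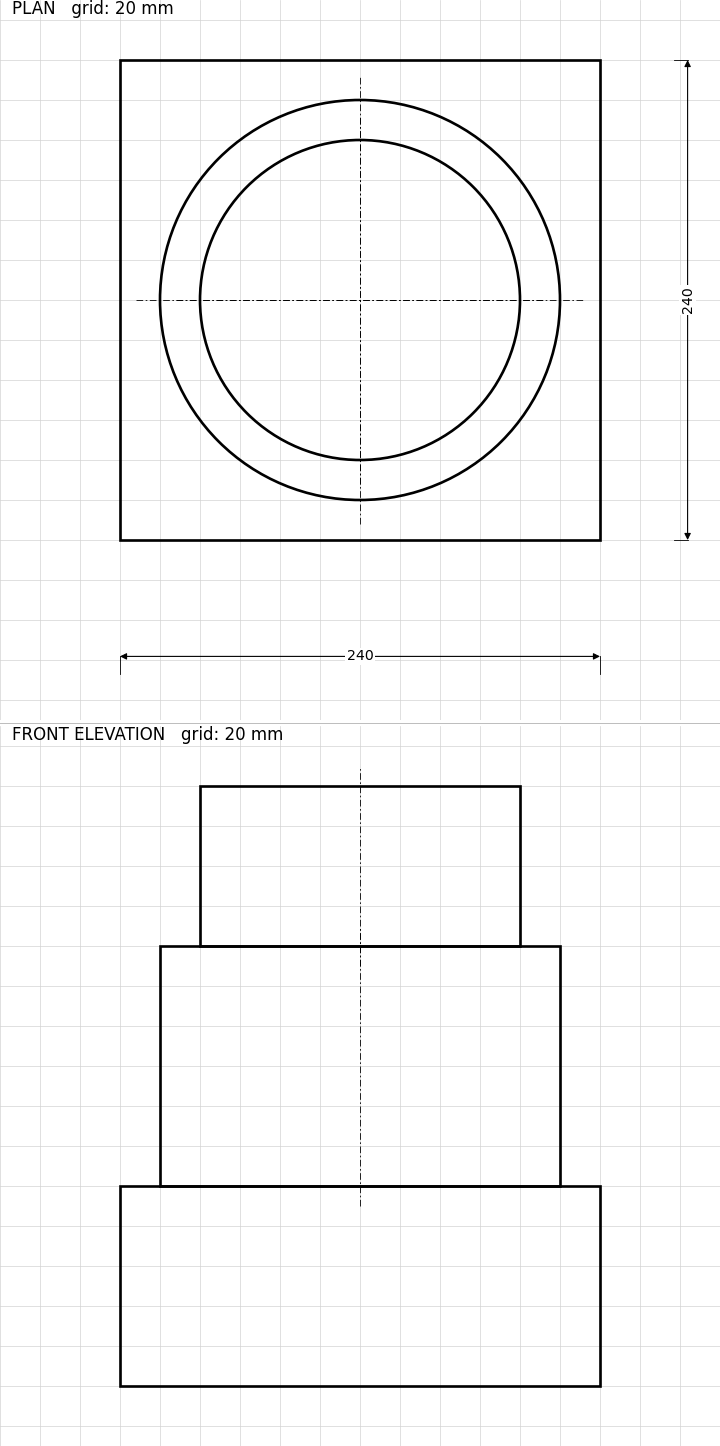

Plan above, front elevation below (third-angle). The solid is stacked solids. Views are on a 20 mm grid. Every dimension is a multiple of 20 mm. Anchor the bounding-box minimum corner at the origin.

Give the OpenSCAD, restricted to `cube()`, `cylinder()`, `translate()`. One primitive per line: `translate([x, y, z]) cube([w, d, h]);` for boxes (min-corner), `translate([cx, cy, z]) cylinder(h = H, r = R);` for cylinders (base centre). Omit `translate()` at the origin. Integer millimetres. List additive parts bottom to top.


cube([240, 240, 100]);
translate([120, 120, 100]) cylinder(h = 120, r = 100);
translate([120, 120, 220]) cylinder(h = 80, r = 80);
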